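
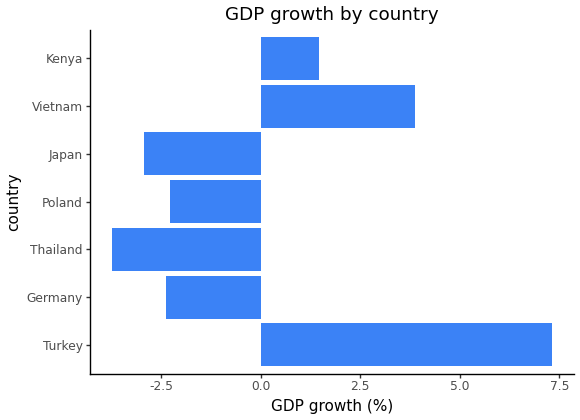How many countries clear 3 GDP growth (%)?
Above 3: Turkey, Vietnam.

2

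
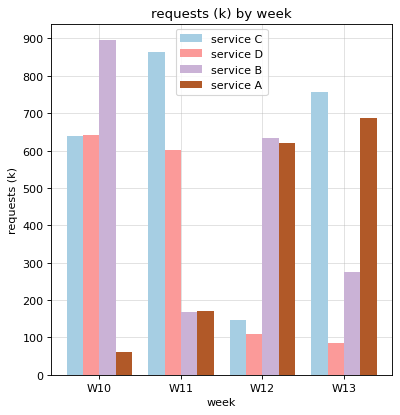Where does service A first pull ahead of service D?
W12

W11: service A ≈ 200 vs service D ≈ 600 (not yet); W12: service A ≈ 600 vs service D ≈ 100 (first crossover).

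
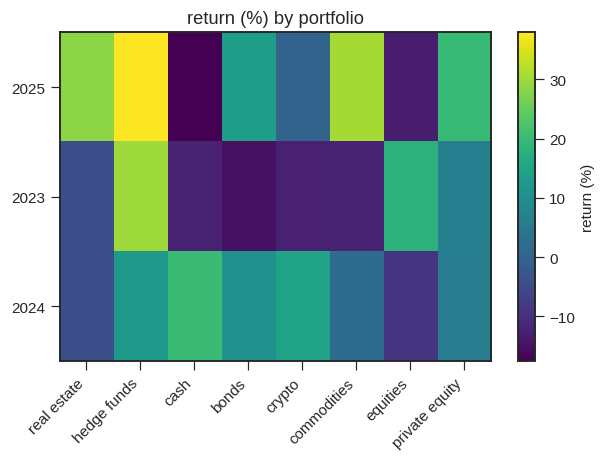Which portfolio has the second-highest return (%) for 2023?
equities

Top 3 for 2023: hedge funds ≈ 30, equities ≈ 20, private equity ≈ 5.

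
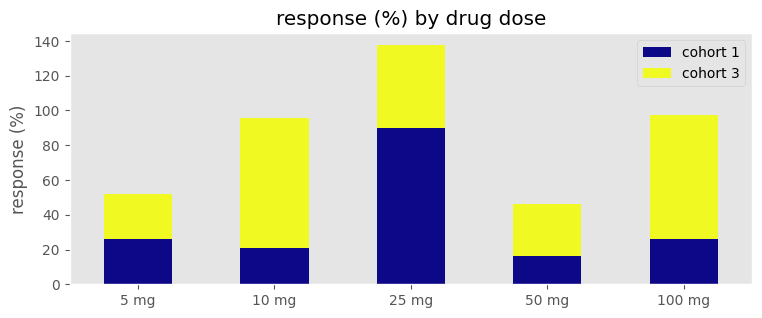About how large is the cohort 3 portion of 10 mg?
cohort 3 top ≈ 100, bottom ≈ 20; segment ≈ 80.

≈ 80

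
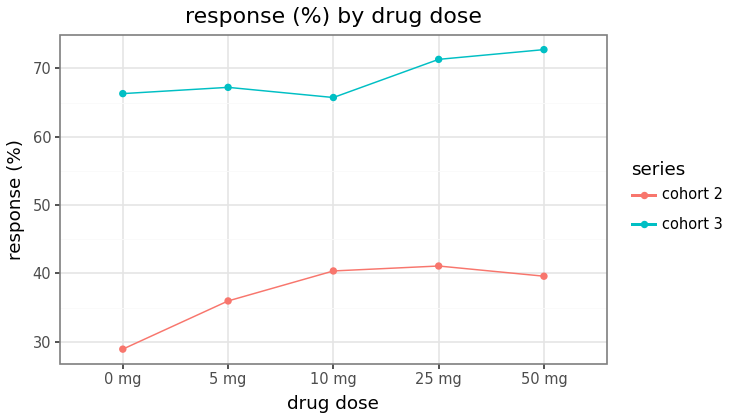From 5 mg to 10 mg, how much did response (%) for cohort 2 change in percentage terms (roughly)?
≈ +14.3%

5 mg ≈ 35, 10 mg ≈ 40; (40 − 35) / 35 ≈ +14.3%.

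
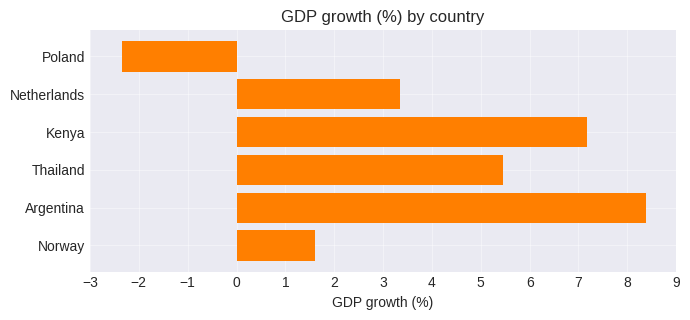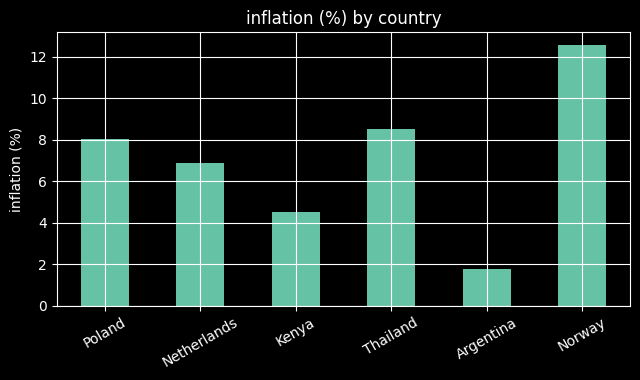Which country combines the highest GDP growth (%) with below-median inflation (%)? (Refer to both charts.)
Chart 2 median inflation (%) ≈ 8; below-median countries: Netherlands, Kenya, Argentina. Among those, Argentina has the highest GDP growth (%) (≈ 8).

Argentina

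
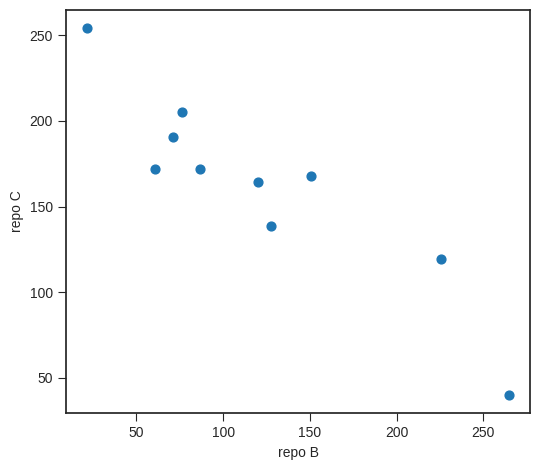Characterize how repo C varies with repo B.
negative, strong

Points are negatively correlated; strong (|r| ≈ 0.9).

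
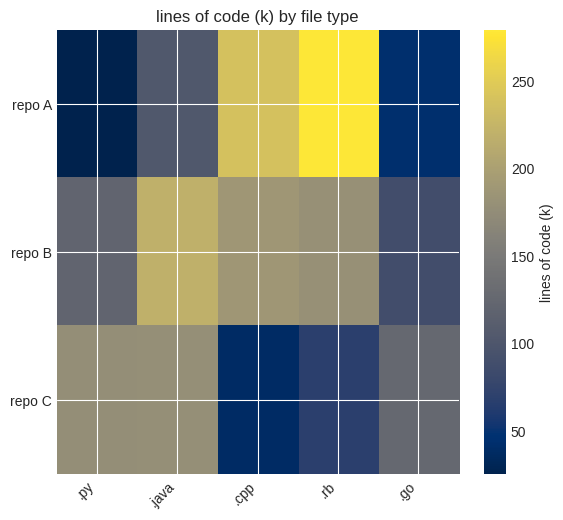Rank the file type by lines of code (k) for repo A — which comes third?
Top 4 for repo A: .rb ≈ 275, .cpp ≈ 250, .java ≈ 100, .go ≈ 50.

.java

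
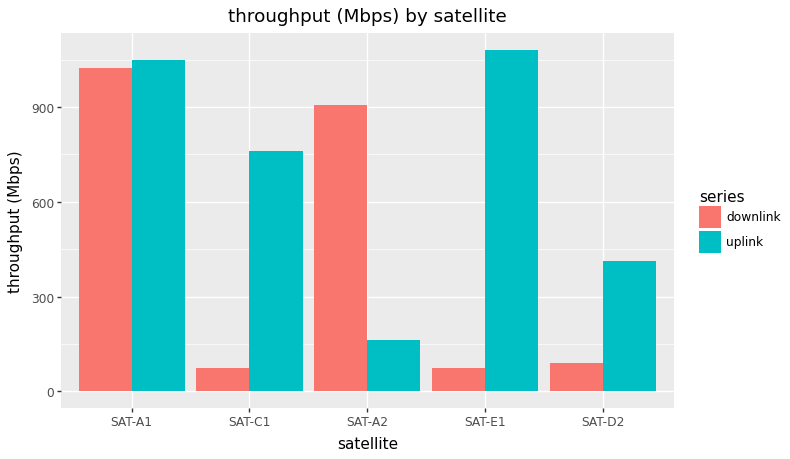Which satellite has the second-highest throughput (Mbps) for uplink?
SAT-A1

Top 3 for uplink: SAT-E1 ≈ 1100, SAT-A1 ≈ 1000, SAT-C1 ≈ 800.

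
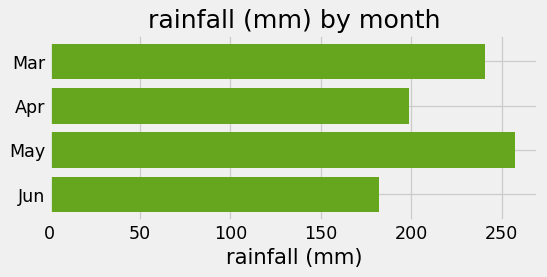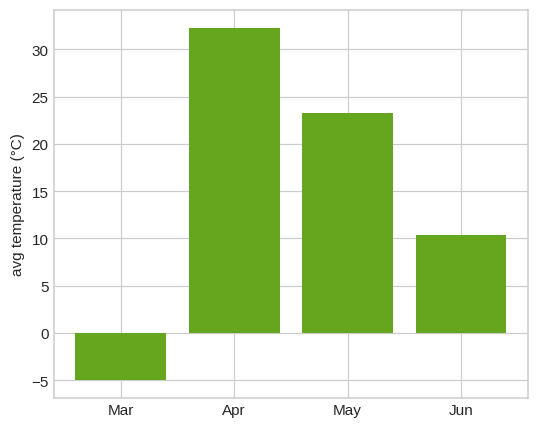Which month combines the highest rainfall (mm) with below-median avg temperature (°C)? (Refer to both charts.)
Mar

Chart 2 median avg temperature (°C) ≈ 15; below-median months: Mar, Jun. Among those, Mar has the highest rainfall (mm) (≈ 250).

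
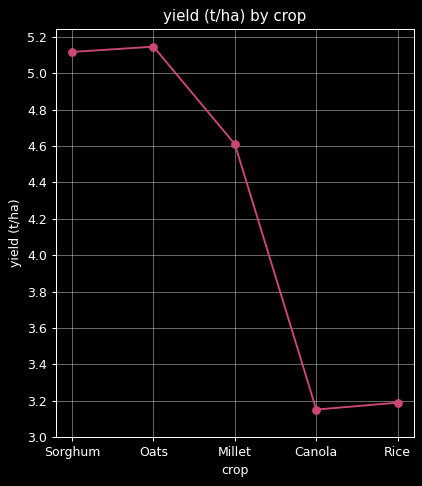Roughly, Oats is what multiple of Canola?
≈ 1.62×

Oats ≈ 5.2, Canola ≈ 3.2; 5.2/3.2 ≈ 1.62.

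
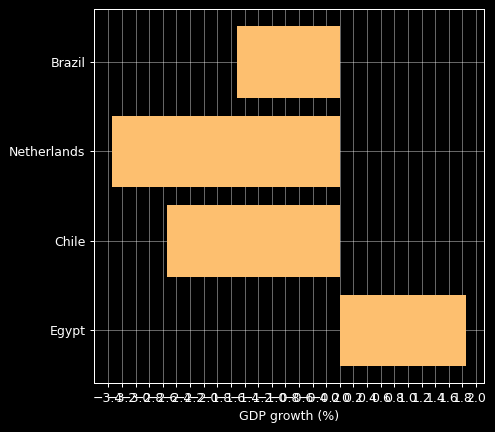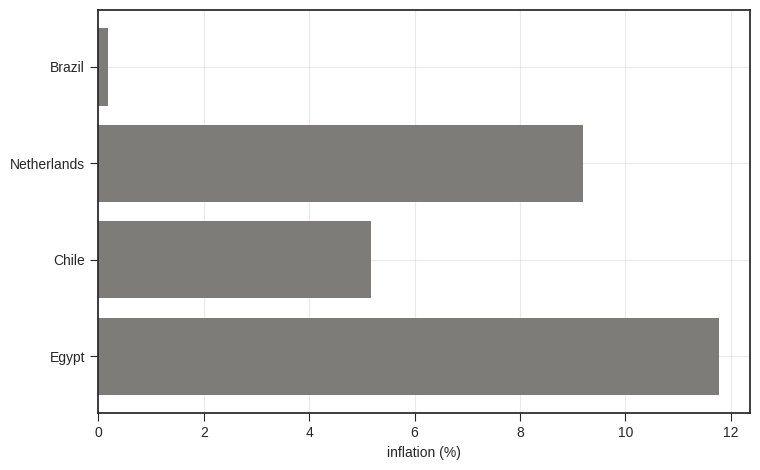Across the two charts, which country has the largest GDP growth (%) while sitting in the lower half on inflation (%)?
Brazil

Chart 2 median inflation (%) ≈ 8; below-median countries: Brazil, Chile. Among those, Brazil has the highest GDP growth (%) (≈ -1.6).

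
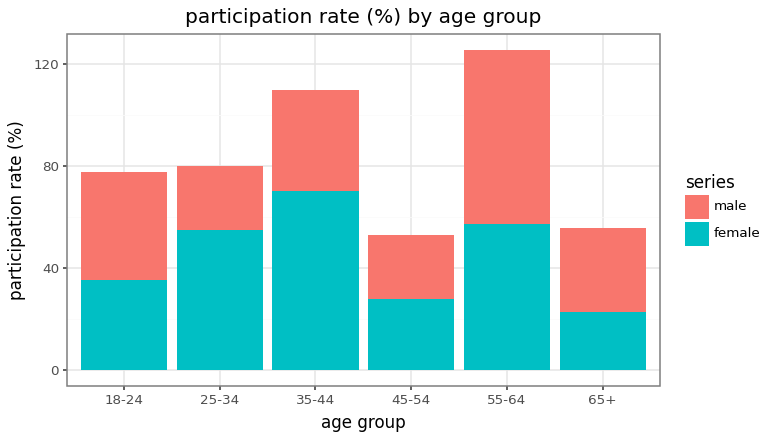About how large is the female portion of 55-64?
female top ≈ 60, bottom ≈ 0; segment ≈ 60.

≈ 60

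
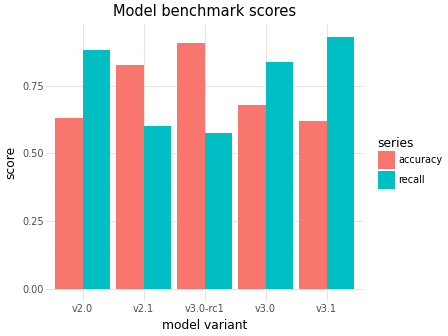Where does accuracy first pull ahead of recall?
v2.1

v2.0: accuracy ≈ 0.6 vs recall ≈ 0.9 (not yet); v2.1: accuracy ≈ 0.8 vs recall ≈ 0.6 (first crossover).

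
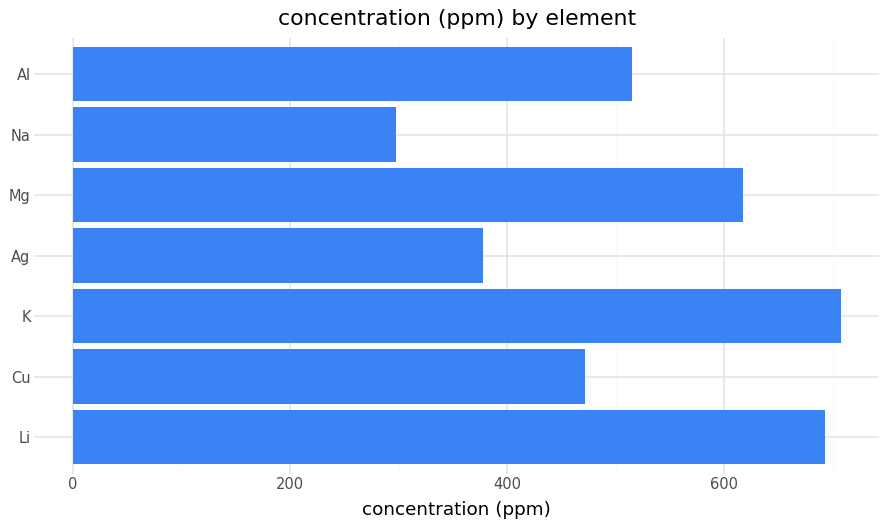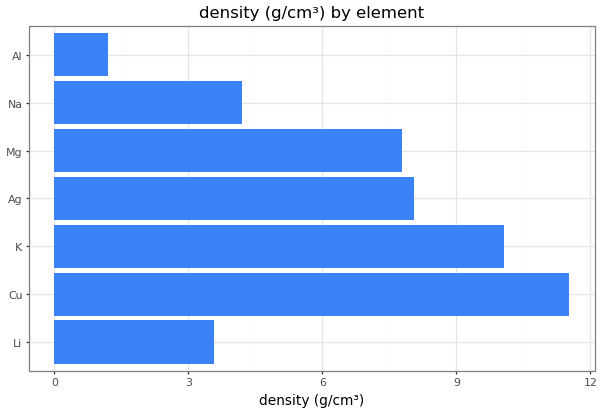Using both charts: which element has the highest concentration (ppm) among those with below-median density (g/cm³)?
Li

Chart 2 median density (g/cm³) ≈ 8; below-median elements: Li, Na, Al. Among those, Li has the highest concentration (ppm) (≈ 700).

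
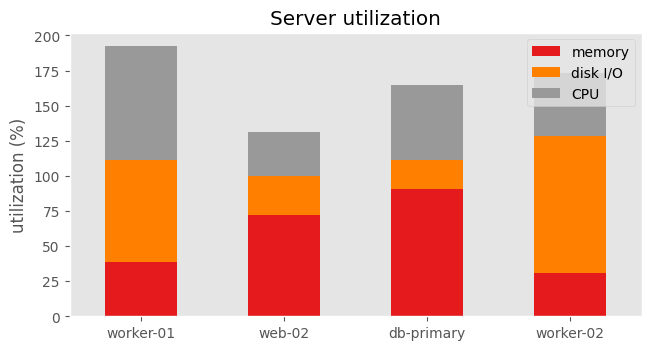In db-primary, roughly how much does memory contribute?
memory top ≈ 100, bottom ≈ 0; segment ≈ 100.

≈ 100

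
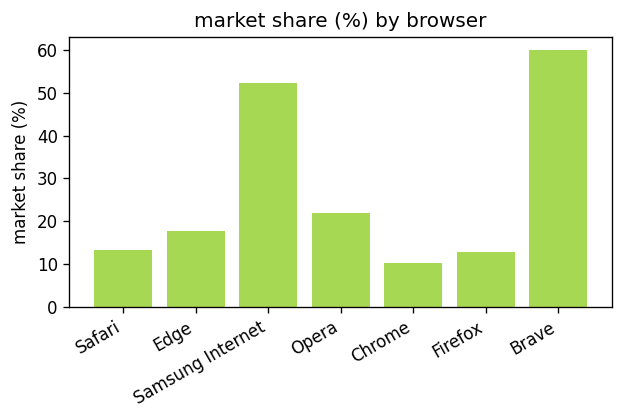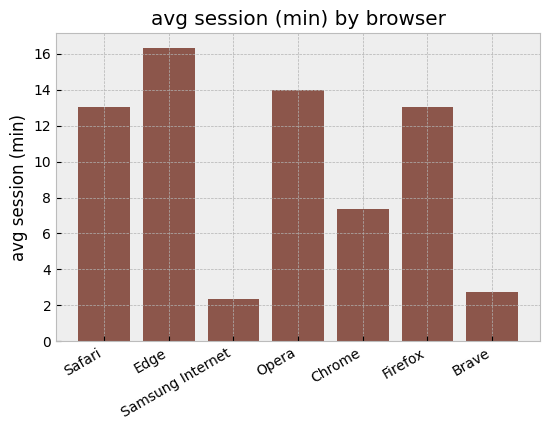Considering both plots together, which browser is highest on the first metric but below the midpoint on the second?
Chart 2 median avg session (min) ≈ 14; below-median browsers: Samsung Internet, Chrome, Brave. Among those, Brave has the highest market share (%) (≈ 60).

Brave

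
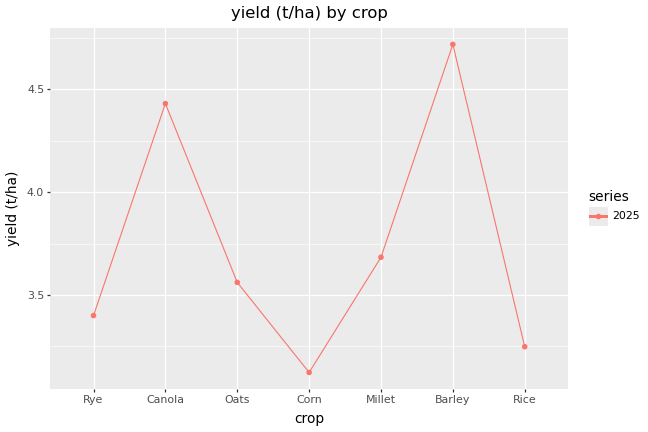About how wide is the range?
Max Barley ≈ 4.8, min Corn ≈ 3.2; range ≈ 1.6.

≈ 1.6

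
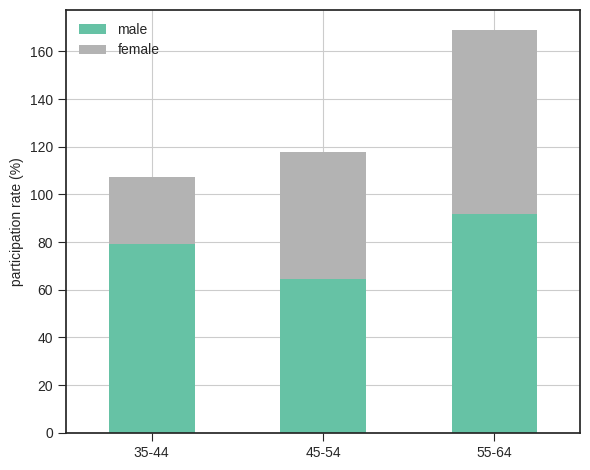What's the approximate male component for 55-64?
male top ≈ 100, bottom ≈ 0; segment ≈ 100.

≈ 100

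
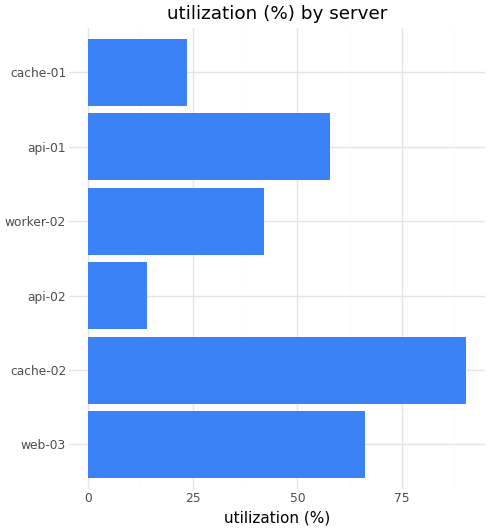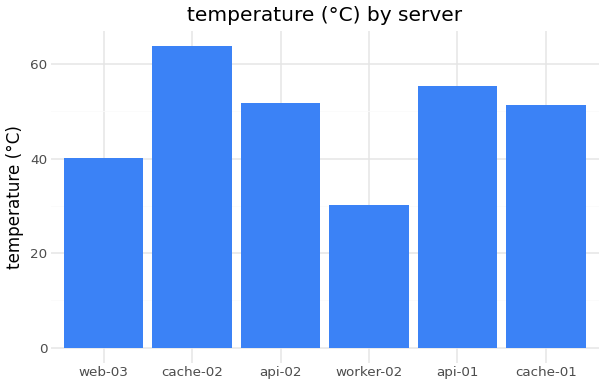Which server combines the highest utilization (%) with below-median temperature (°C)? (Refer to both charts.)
web-03

Chart 2 median temperature (°C) ≈ 50; below-median servers: web-03, worker-02, cache-01. Among those, web-03 has the highest utilization (%) (≈ 70).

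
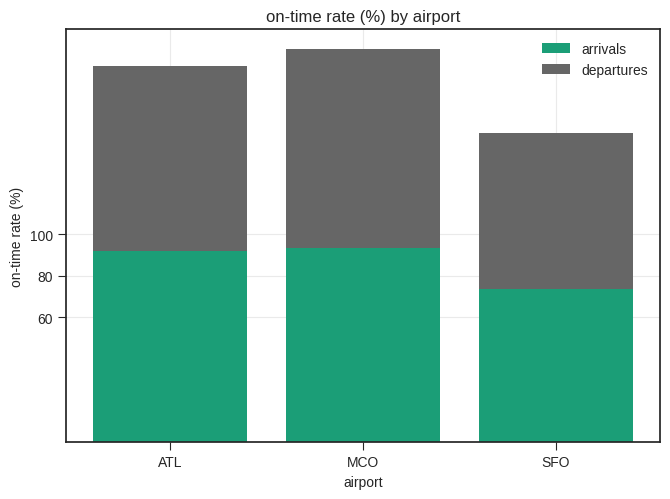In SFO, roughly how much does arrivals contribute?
arrivals top ≈ 80, bottom ≈ 0; segment ≈ 80.

≈ 80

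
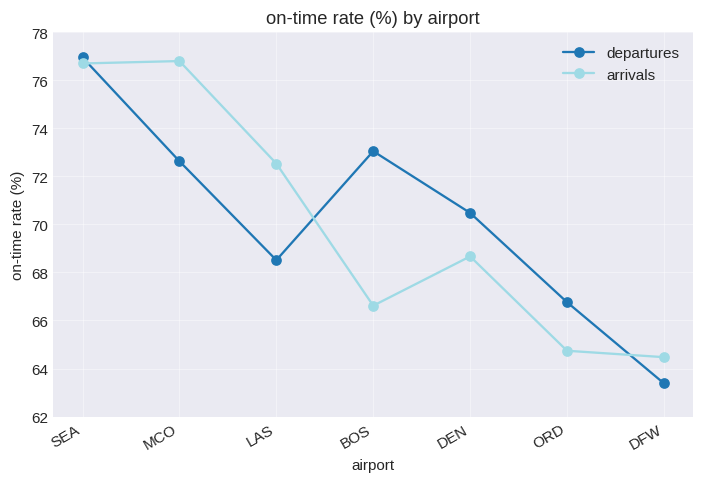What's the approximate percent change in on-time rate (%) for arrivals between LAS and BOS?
≈ -8.3%

LAS ≈ 72, BOS ≈ 66; (66 − 72) / 72 ≈ -8.3%.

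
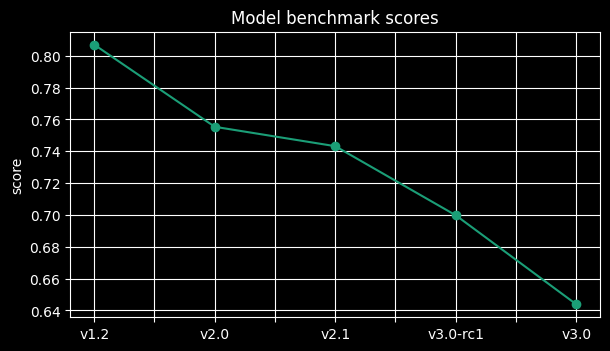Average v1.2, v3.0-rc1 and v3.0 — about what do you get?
(0.80 + 0.70 + 0.64) / 3 ≈ 0.71.

≈ 0.71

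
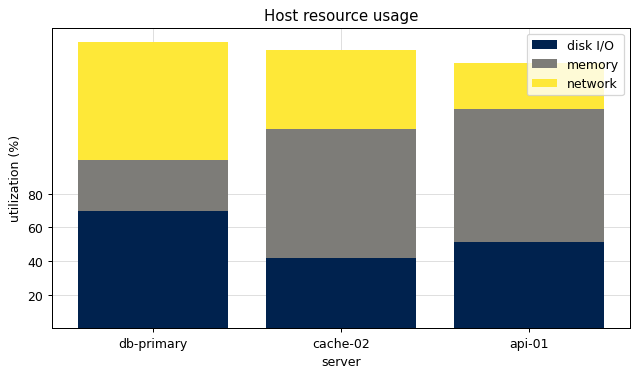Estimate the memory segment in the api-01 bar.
≈ 80

memory top ≈ 140, bottom ≈ 60; segment ≈ 80.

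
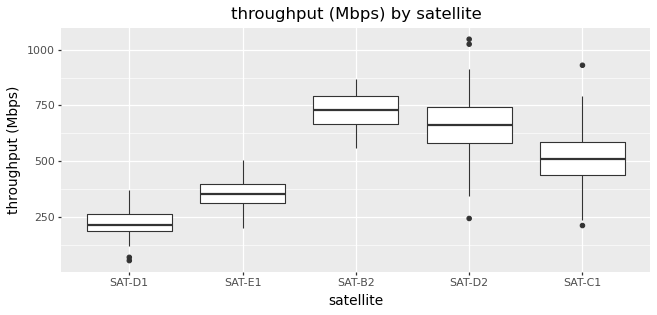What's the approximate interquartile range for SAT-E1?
Q3 ≈ 400, Q1 ≈ 300; IQR ≈ 100.

≈ 100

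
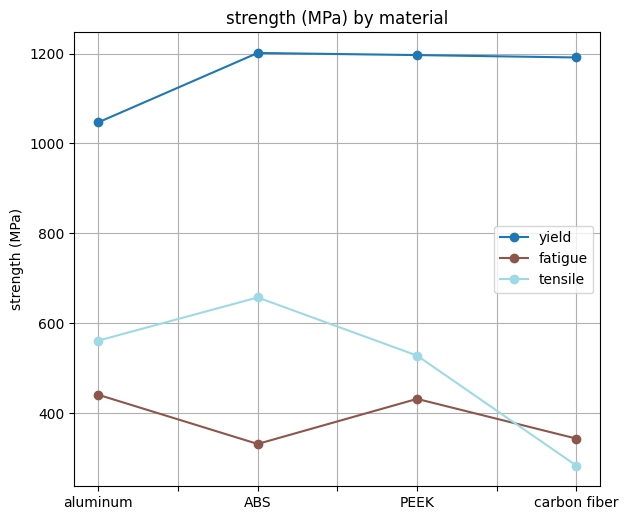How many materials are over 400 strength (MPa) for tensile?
Above 400: aluminum, ABS, PEEK.

3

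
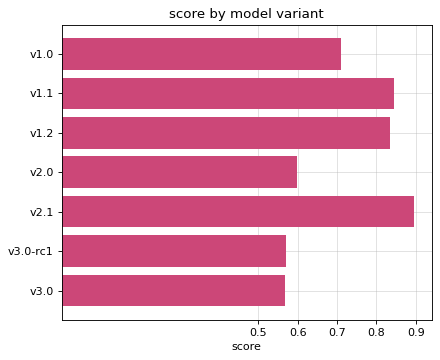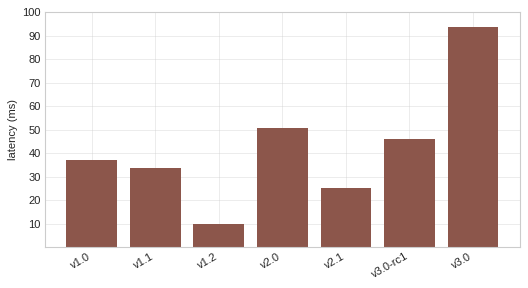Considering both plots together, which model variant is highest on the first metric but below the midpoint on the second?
v2.1

Chart 2 median latency (ms) ≈ 40; below-median model variants: v1.1, v1.2, v2.1. Among those, v2.1 has the highest score (≈ 0.9).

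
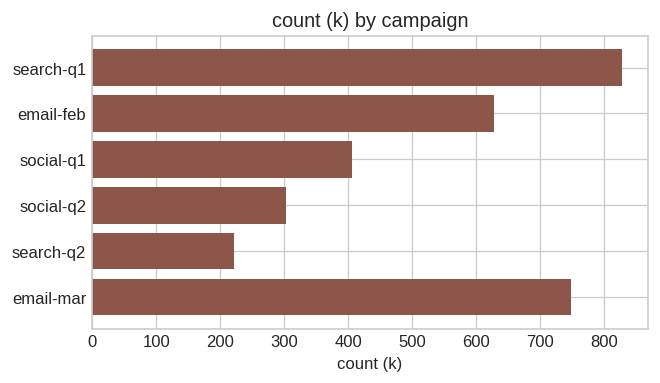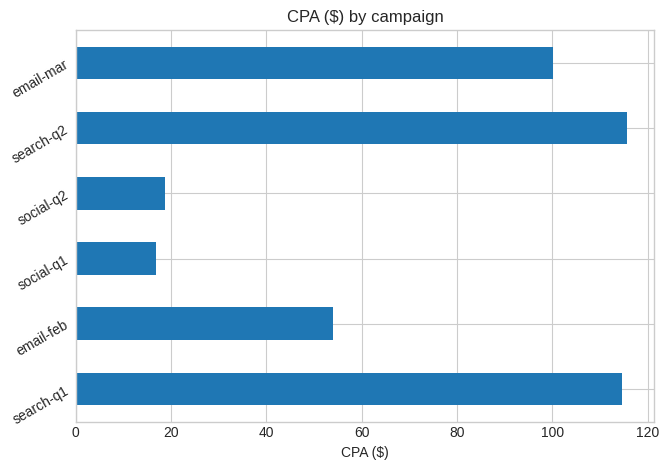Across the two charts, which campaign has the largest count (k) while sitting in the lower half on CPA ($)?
email-feb

Chart 2 median CPA ($) ≈ 80; below-median campaigns: email-feb, social-q1, social-q2. Among those, email-feb has the highest count (k) (≈ 600).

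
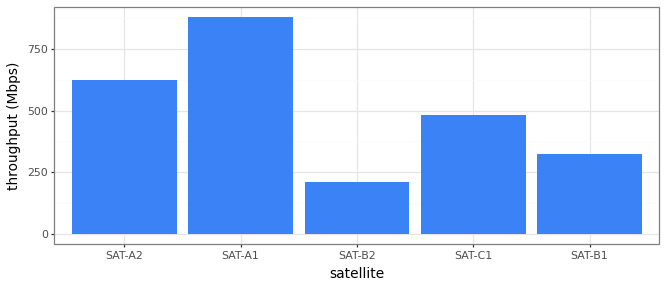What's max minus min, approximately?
Max SAT-A1 ≈ 900, min SAT-B2 ≈ 200; range ≈ 700.

≈ 700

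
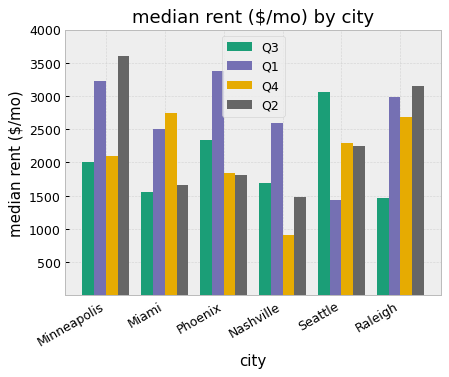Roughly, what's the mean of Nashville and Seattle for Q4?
(1000 + 2500) / 2 ≈ 1750.

≈ 1750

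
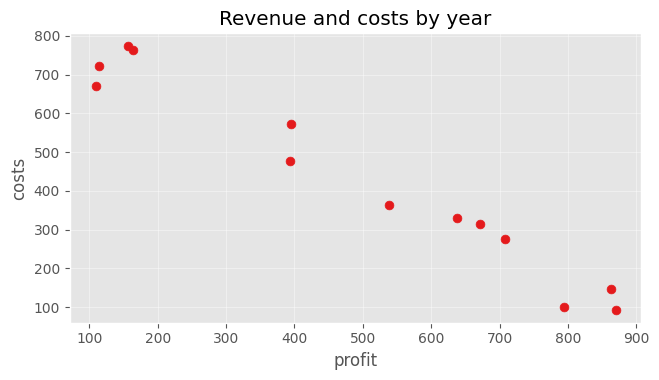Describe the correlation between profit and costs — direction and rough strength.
Points are negatively correlated; strong (|r| ≈ 1.0).

negative, strong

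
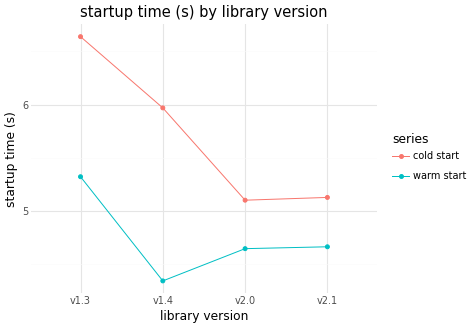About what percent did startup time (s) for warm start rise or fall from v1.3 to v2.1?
v1.3 ≈ 5.4, v2.1 ≈ 4.6; (4.6 − 5.4) / 5.4 ≈ -14.8%.

≈ -14.8%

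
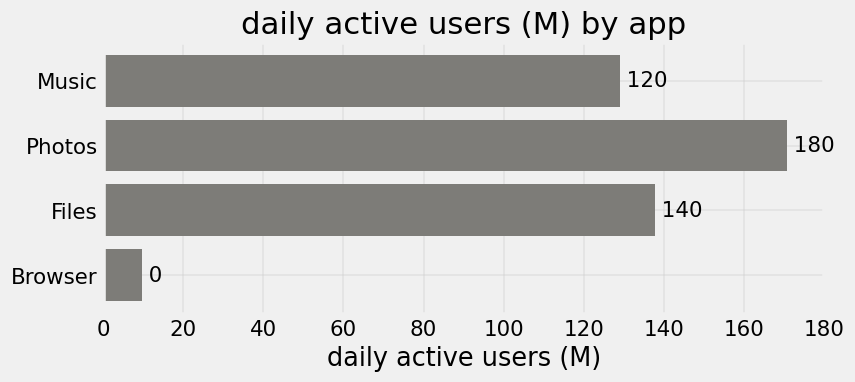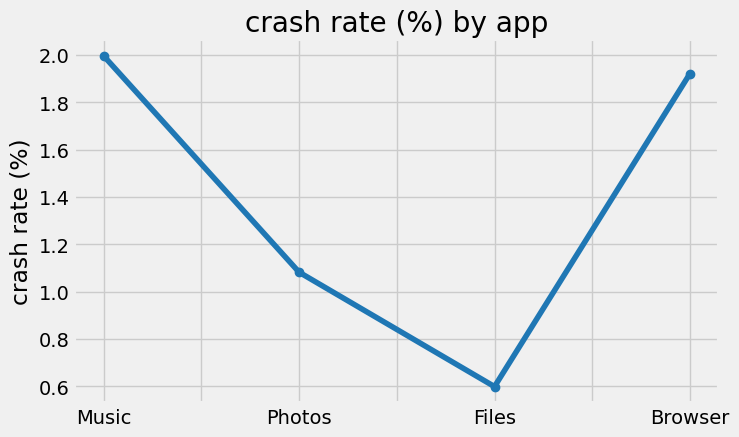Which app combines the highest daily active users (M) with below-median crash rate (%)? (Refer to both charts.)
Photos

Chart 2 median crash rate (%) ≈ 1.6; below-median apps: Photos, Files. Among those, Photos has the highest daily active users (M) (≈ 180).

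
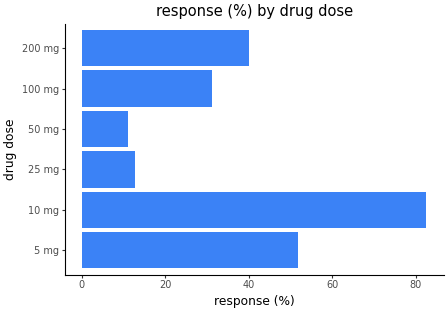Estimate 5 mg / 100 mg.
≈ 1.67×

5 mg ≈ 50, 100 mg ≈ 30; 50/30 ≈ 1.67.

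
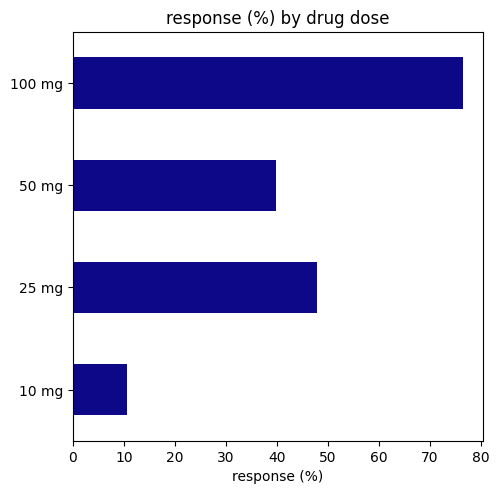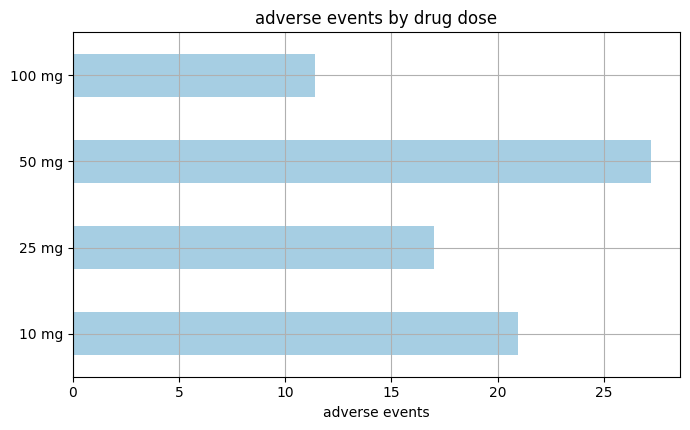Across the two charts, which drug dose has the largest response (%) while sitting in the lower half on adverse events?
Chart 2 median adverse events ≈ 20; below-median drug doses: 25 mg, 100 mg. Among those, 100 mg has the highest response (%) (≈ 80).

100 mg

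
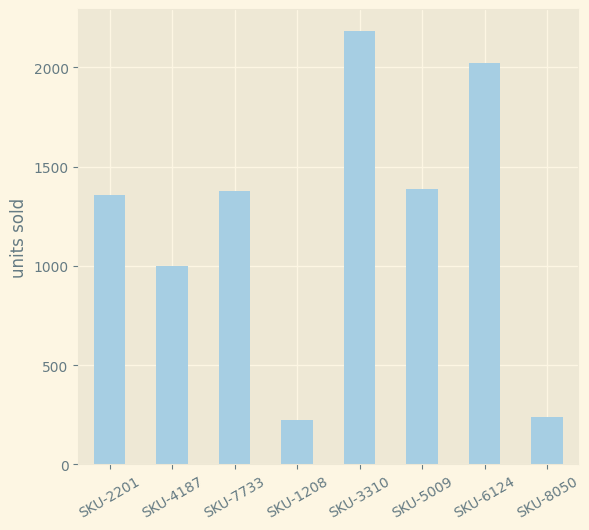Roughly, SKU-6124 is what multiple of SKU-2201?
≈ 1.43×

SKU-6124 ≈ 2000, SKU-2201 ≈ 1400; 2000/1400 ≈ 1.43.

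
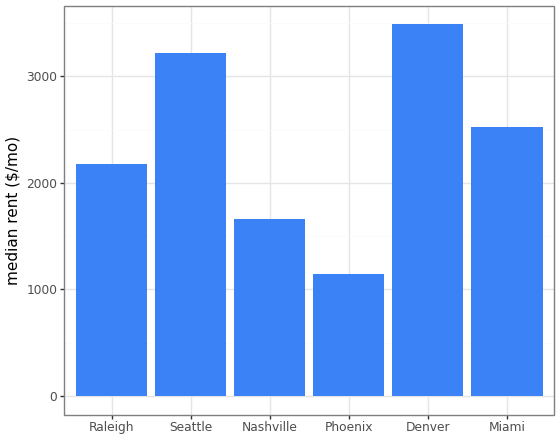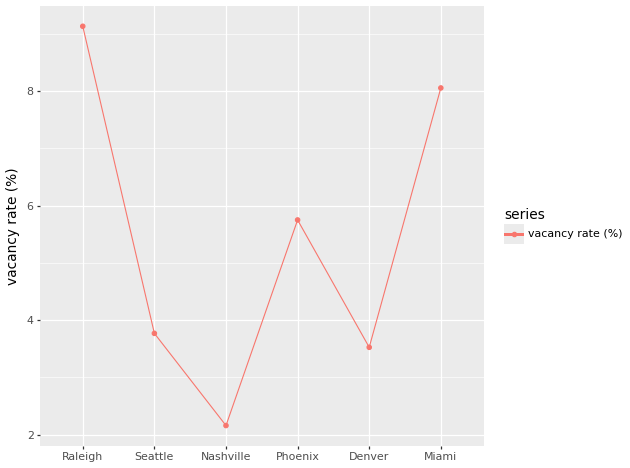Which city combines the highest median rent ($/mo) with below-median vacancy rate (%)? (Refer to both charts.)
Chart 2 median vacancy rate (%) ≈ 5; below-median cities: Seattle, Nashville, Denver. Among those, Denver has the highest median rent ($/mo) (≈ 3500).

Denver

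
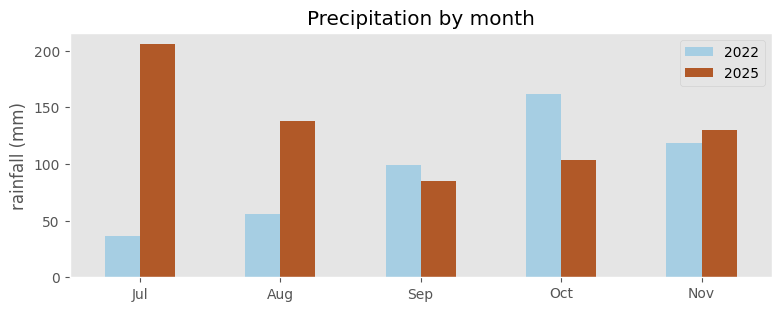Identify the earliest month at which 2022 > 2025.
Sep

Aug: 2022 ≈ 60 vs 2025 ≈ 140 (not yet); Sep: 2022 ≈ 100 vs 2025 ≈ 80 (first crossover).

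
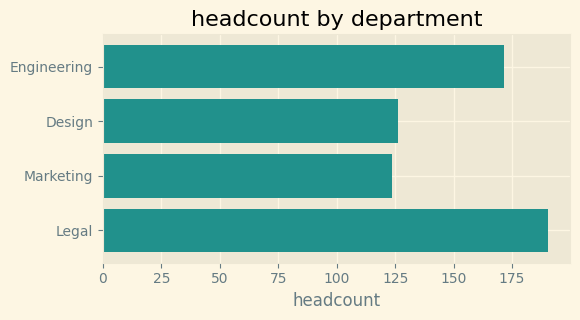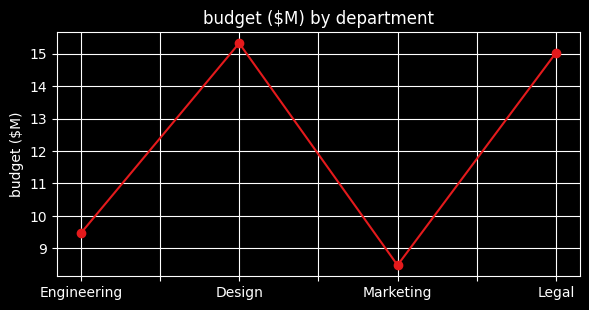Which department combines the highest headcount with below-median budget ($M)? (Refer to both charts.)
Chart 2 median budget ($M) ≈ 12; below-median departments: Engineering, Marketing. Among those, Engineering has the highest headcount (≈ 180).

Engineering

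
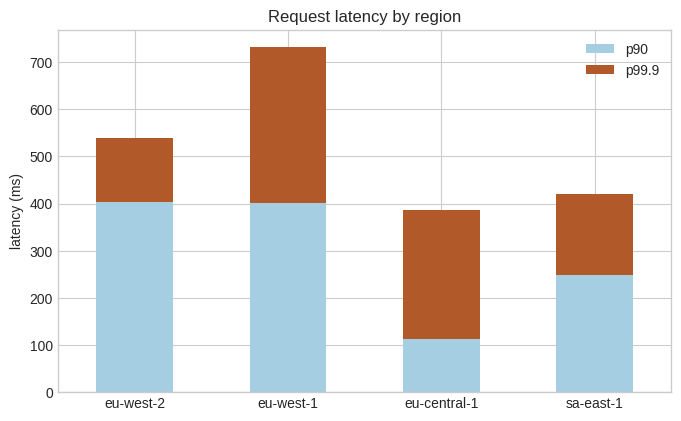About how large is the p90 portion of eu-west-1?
p90 top ≈ 400, bottom ≈ 0; segment ≈ 400.

≈ 400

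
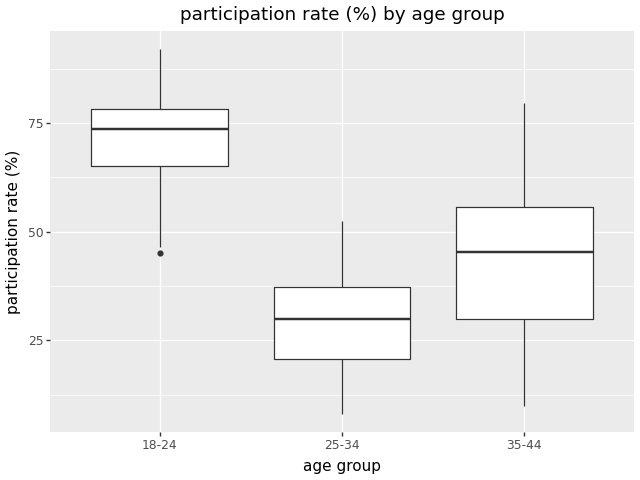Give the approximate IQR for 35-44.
≈ 25

Q3 ≈ 55, Q1 ≈ 30; IQR ≈ 25.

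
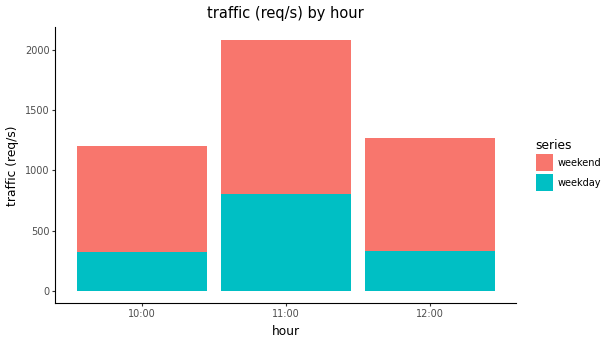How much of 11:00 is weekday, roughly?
≈ 800

weekday top ≈ 800, bottom ≈ 0; segment ≈ 800.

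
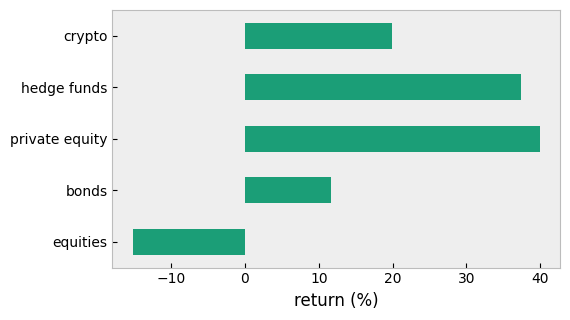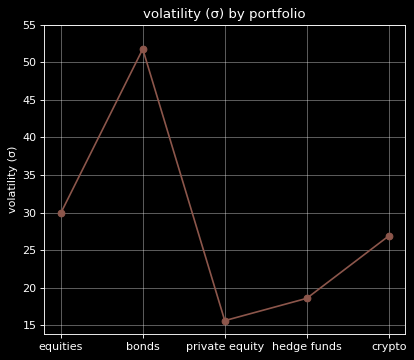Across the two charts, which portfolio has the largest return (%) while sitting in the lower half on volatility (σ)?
Chart 2 median volatility (σ) ≈ 25; below-median portfolios: private equity, hedge funds. Among those, private equity has the highest return (%) (≈ 40).

private equity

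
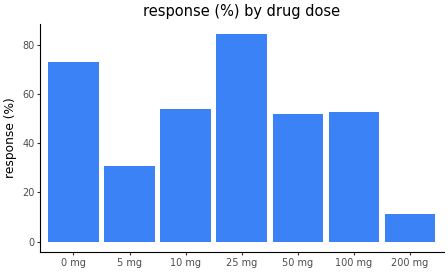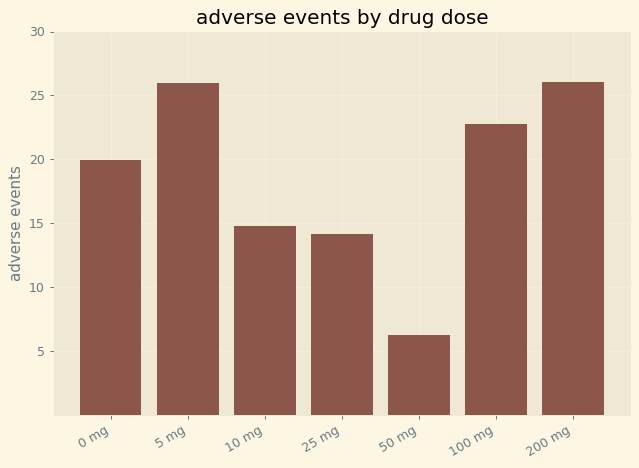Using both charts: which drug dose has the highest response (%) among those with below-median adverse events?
Chart 2 median adverse events ≈ 20; below-median drug doses: 10 mg, 25 mg, 50 mg. Among those, 25 mg has the highest response (%) (≈ 80).

25 mg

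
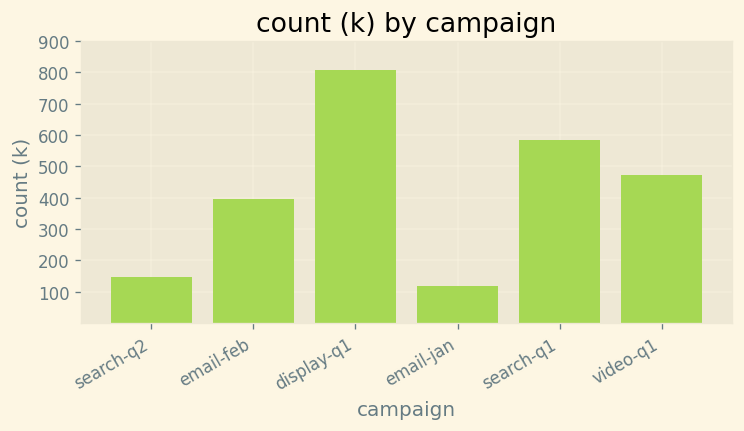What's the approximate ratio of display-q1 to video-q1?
display-q1 ≈ 800, video-q1 ≈ 500; 800/500 ≈ 1.6.

≈ 1.6×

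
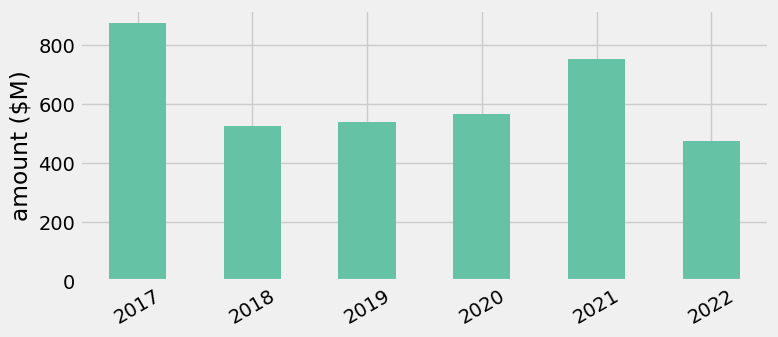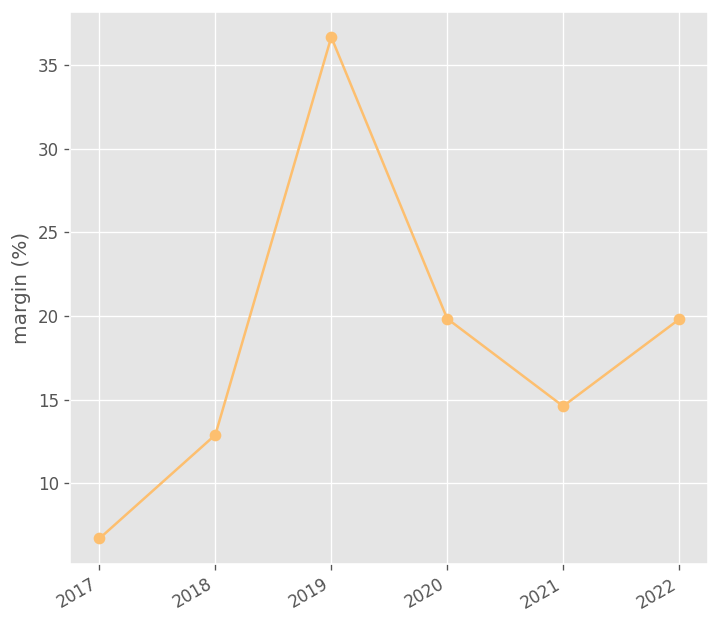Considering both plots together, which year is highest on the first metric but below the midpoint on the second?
Chart 2 median margin (%) ≈ 15; below-median years: 2017, 2018, 2021. Among those, 2017 has the highest amount ($M) (≈ 900).

2017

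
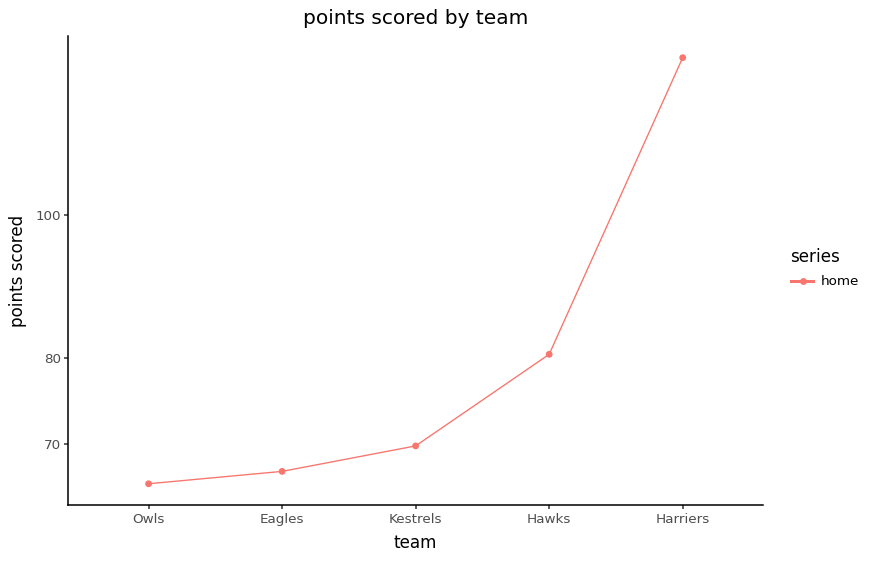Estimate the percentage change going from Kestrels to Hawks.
≈ +14.3%

Kestrels ≈ 70, Hawks ≈ 80; (80 − 70) / 70 ≈ +14.3%.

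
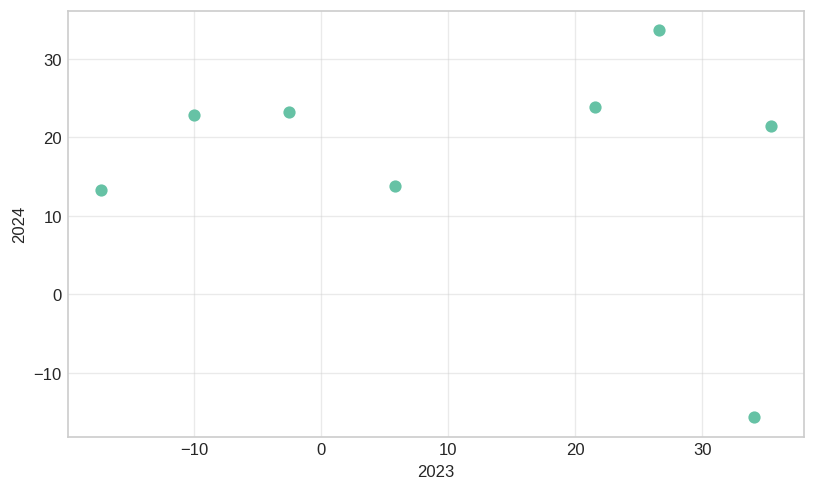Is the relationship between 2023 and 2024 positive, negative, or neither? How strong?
no clear correlation

Points are roughly uncorrelated; weak (|r| ≈ 0.2).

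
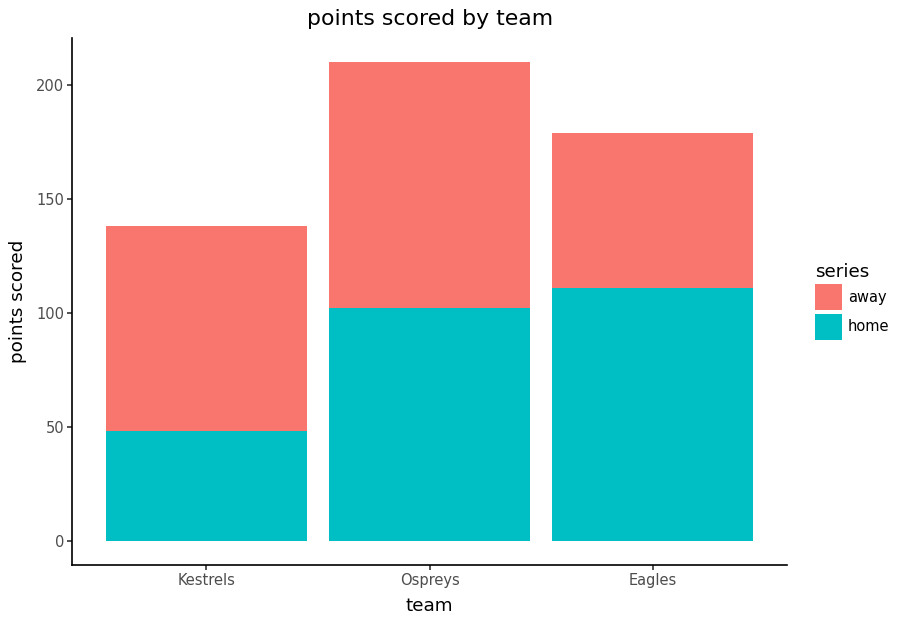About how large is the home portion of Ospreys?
home top ≈ 100, bottom ≈ 0; segment ≈ 100.

≈ 100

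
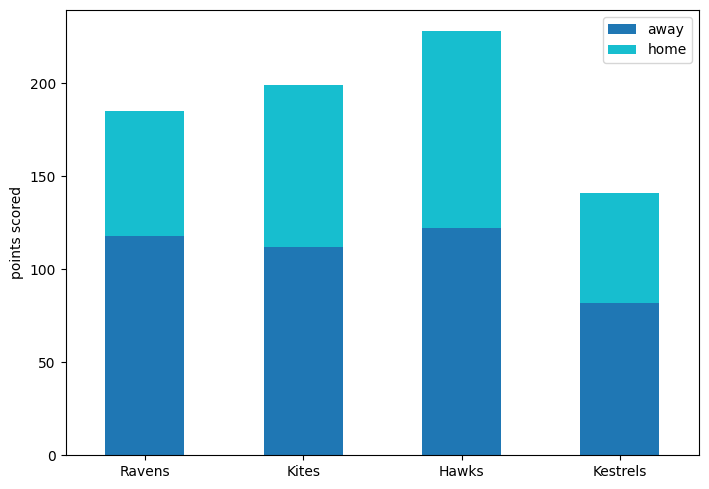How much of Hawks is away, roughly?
≈ 120

away top ≈ 120, bottom ≈ 0; segment ≈ 120.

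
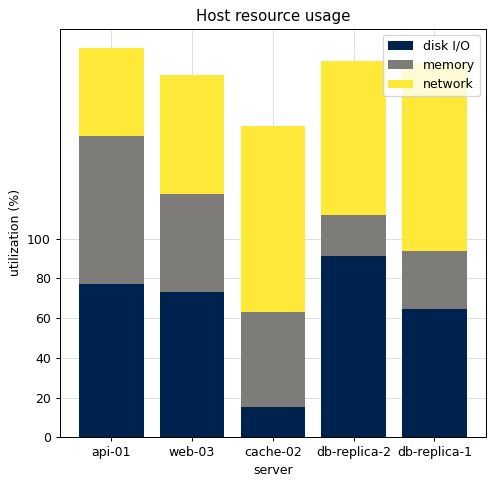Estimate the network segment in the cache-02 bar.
≈ 100

network top ≈ 160, bottom ≈ 60; segment ≈ 100.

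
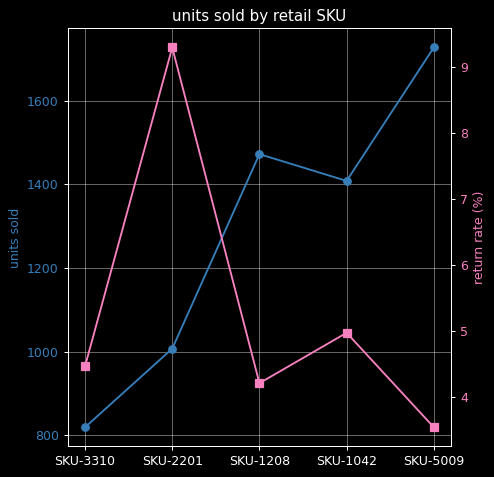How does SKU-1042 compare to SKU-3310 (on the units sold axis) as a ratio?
SKU-1042 ≈ 1400, SKU-3310 ≈ 800; 1400/800 ≈ 1.75.

≈ 1.75×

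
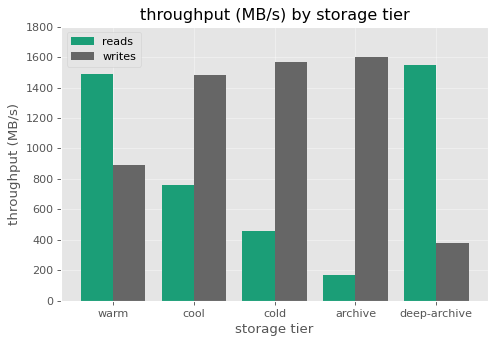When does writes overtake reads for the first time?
warm: writes ≈ 800 vs reads ≈ 1400 (not yet); cool: writes ≈ 1400 vs reads ≈ 800 (first crossover).

cool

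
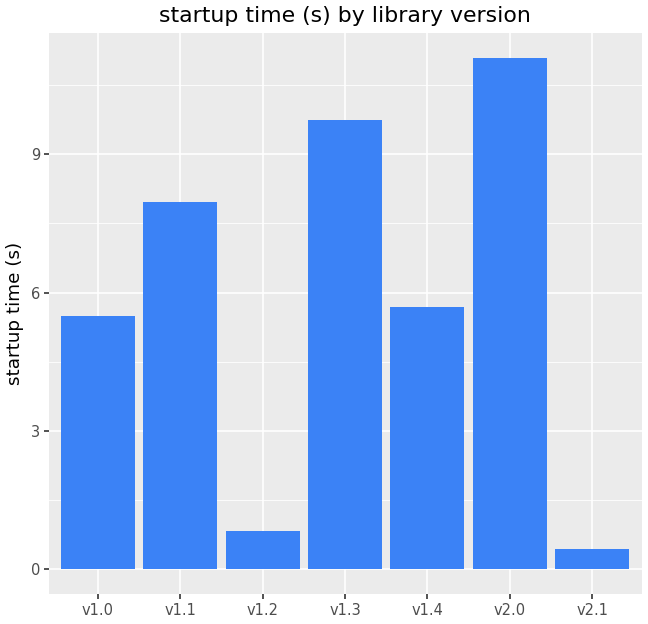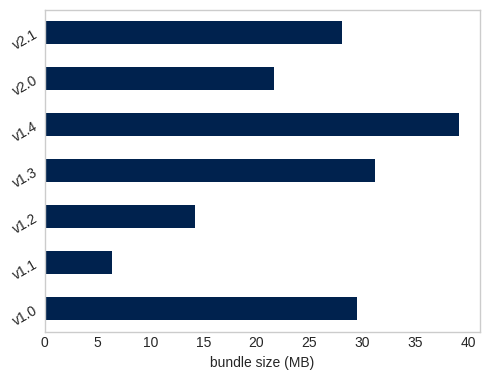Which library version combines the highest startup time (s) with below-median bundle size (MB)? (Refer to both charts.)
v2.0

Chart 2 median bundle size (MB) ≈ 30; below-median library versions: v1.1, v1.2, v2.0. Among those, v2.0 has the highest startup time (s) (≈ 12).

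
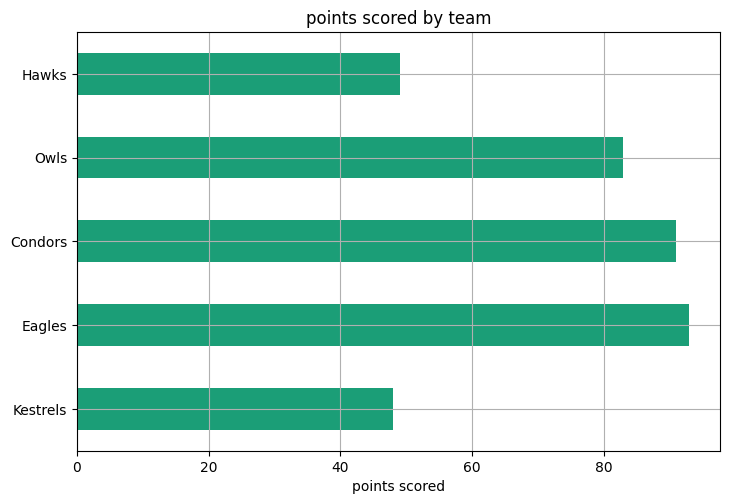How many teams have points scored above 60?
Above 60: Eagles, Condors, Owls.

3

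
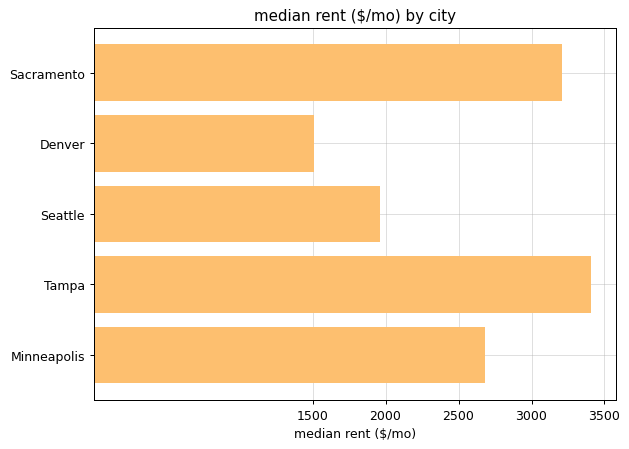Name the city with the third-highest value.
Minneapolis

Top 4: Tampa ≈ 3500, Sacramento ≈ 3000, Minneapolis ≈ 2500, Seattle ≈ 2000.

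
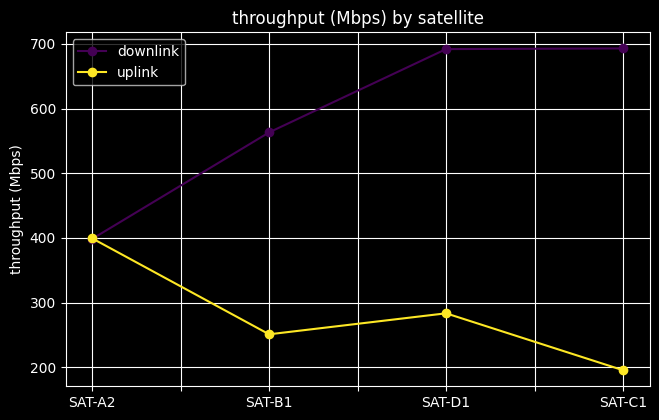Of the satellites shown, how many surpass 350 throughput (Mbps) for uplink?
Above 350: SAT-A2.

1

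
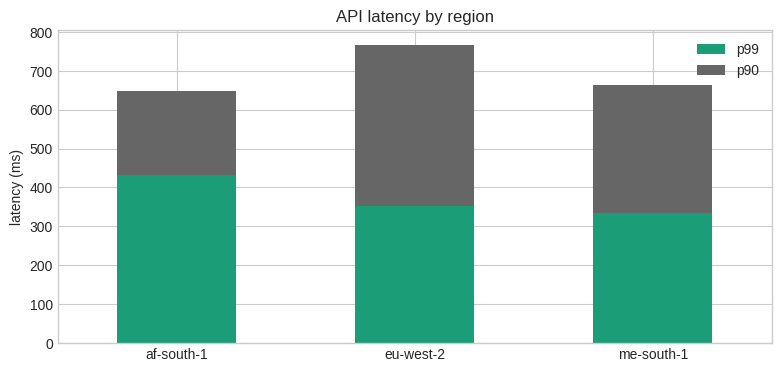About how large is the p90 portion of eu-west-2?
≈ 400

p90 top ≈ 800, bottom ≈ 400; segment ≈ 400.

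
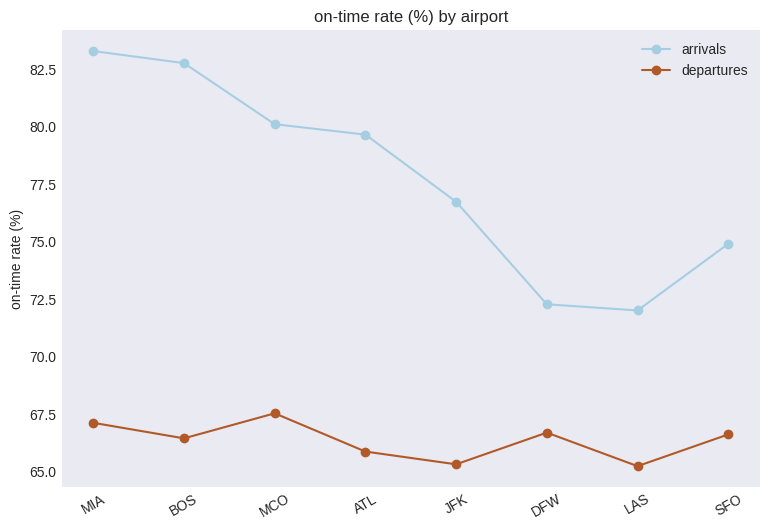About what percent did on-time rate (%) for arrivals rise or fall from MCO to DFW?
≈ -10%

MCO ≈ 80, DFW ≈ 72; (72 − 80) / 80 ≈ -10%.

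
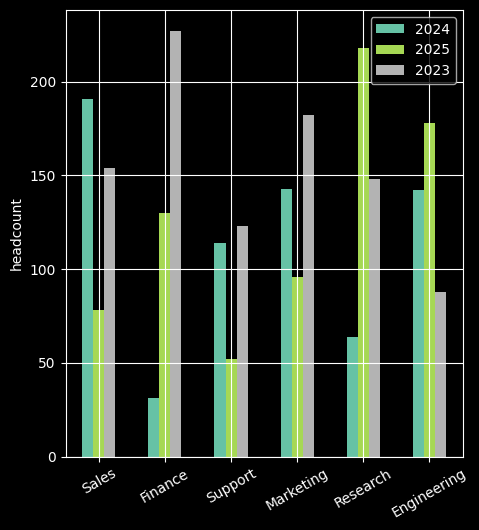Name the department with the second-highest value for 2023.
Marketing

Top 3 for 2023: Finance ≈ 220, Marketing ≈ 180, Sales ≈ 160.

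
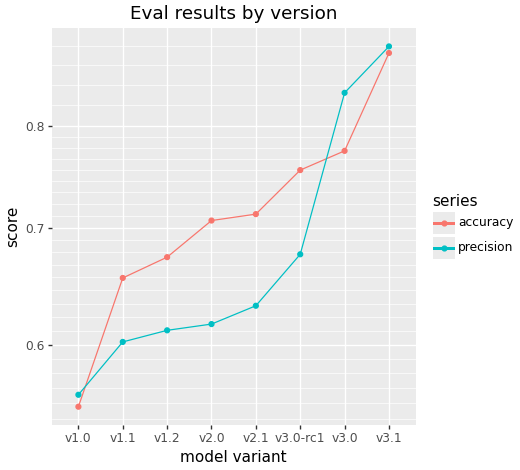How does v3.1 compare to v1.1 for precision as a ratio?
≈ 1.5×

v3.1 ≈ 0.90, v1.1 ≈ 0.60; 0.90/0.60 ≈ 1.5.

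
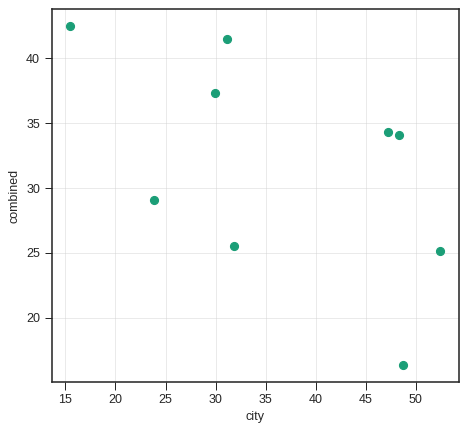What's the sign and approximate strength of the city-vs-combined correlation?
Points are negatively correlated; moderate (|r| ≈ 0.6).

negative, moderate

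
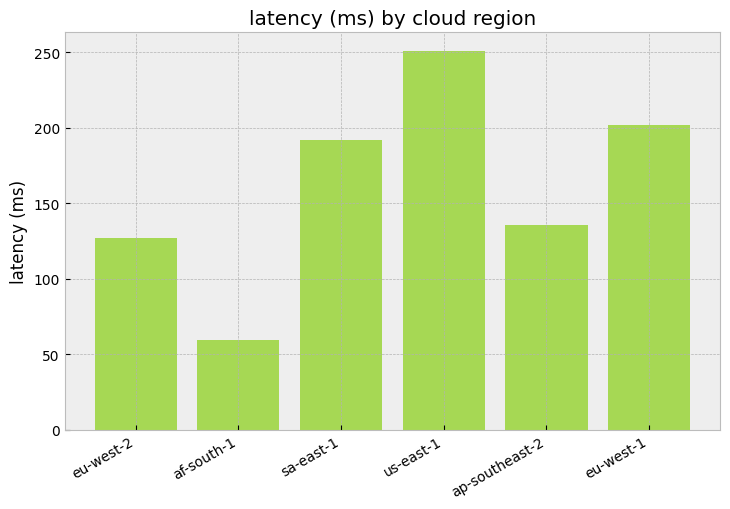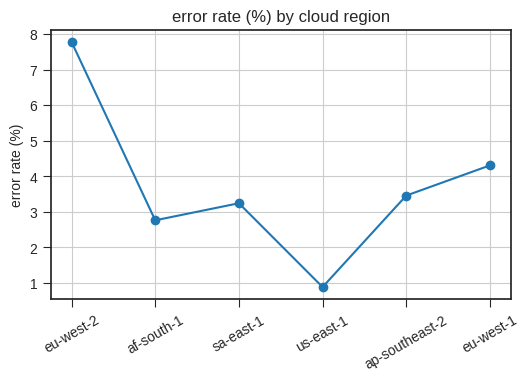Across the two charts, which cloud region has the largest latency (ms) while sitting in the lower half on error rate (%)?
us-east-1

Chart 2 median error rate (%) ≈ 3; below-median cloud regions: af-south-1, sa-east-1, us-east-1. Among those, us-east-1 has the highest latency (ms) (≈ 250).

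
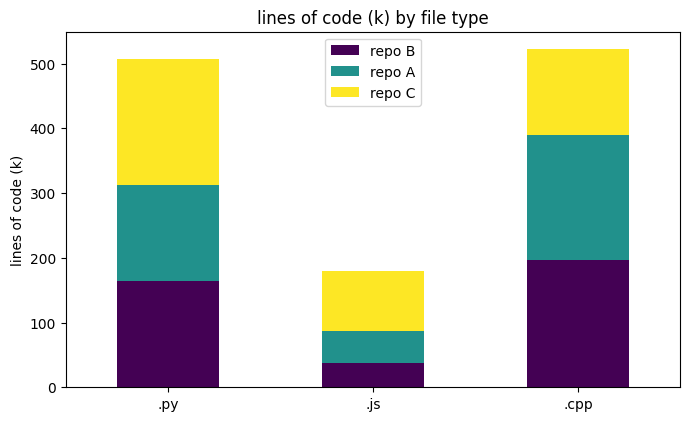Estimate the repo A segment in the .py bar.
≈ 150

repo A top ≈ 300, bottom ≈ 150; segment ≈ 150.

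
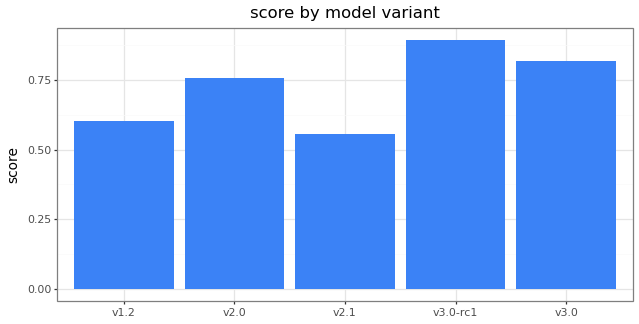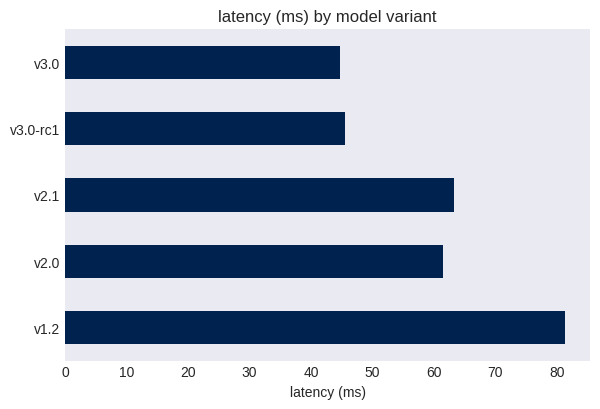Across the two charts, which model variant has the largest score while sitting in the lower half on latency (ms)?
v3.0-rc1

Chart 2 median latency (ms) ≈ 60; below-median model variants: v3.0-rc1, v3.0. Among those, v3.0-rc1 has the highest score (≈ 0.9).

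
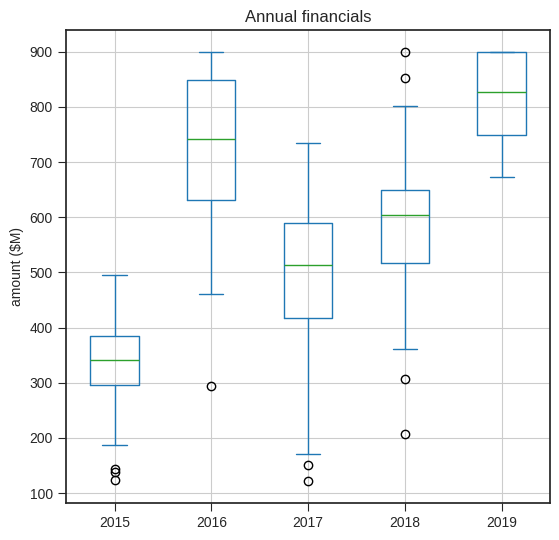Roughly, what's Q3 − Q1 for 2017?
≈ 200

Q3 ≈ 600, Q1 ≈ 400; IQR ≈ 200.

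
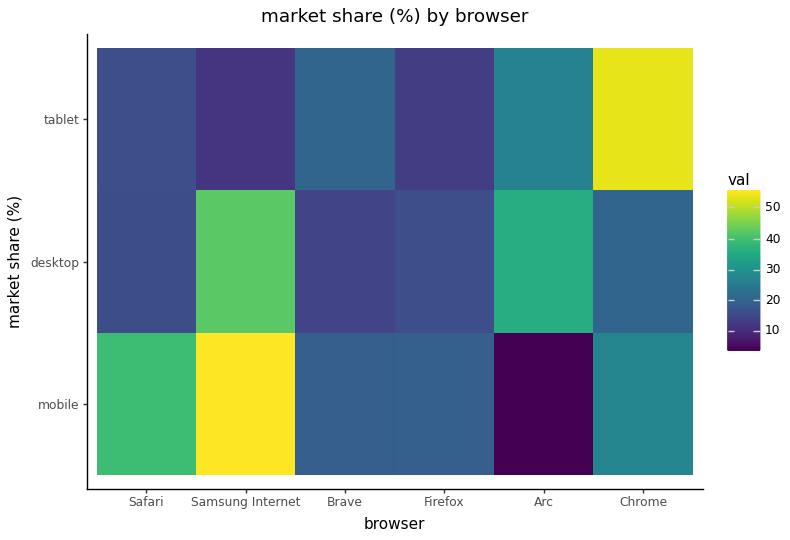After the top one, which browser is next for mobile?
Safari

Top 3 for mobile: Samsung Internet ≈ 55, Safari ≈ 40, Chrome ≈ 25.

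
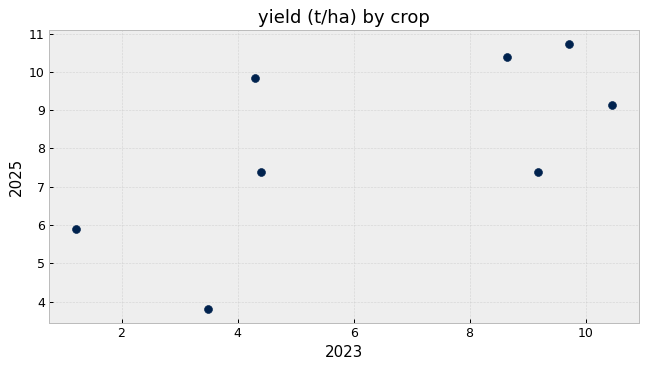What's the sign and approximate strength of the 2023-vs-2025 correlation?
positive, moderate

Points are positively correlated; moderate (|r| ≈ 0.6).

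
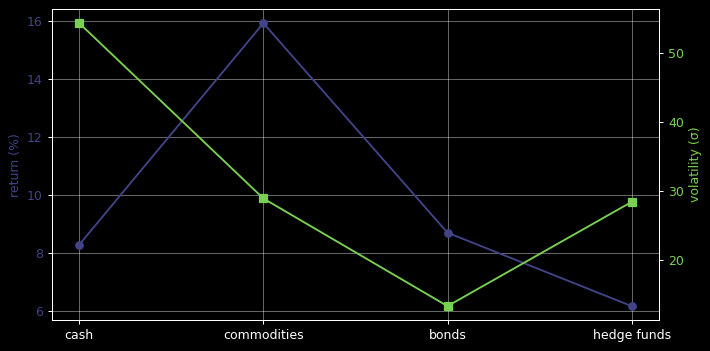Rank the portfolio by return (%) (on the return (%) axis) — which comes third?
Top 4 (on the return (%) axis): commodities ≈ 16, bonds ≈ 9, cash ≈ 8, hedge funds ≈ 6.

cash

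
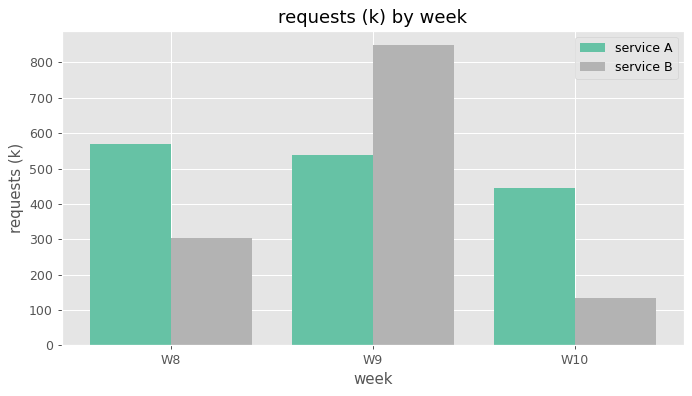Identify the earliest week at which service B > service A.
W8: service B ≈ 300 vs service A ≈ 600 (not yet); W9: service B ≈ 800 vs service A ≈ 500 (first crossover).

W9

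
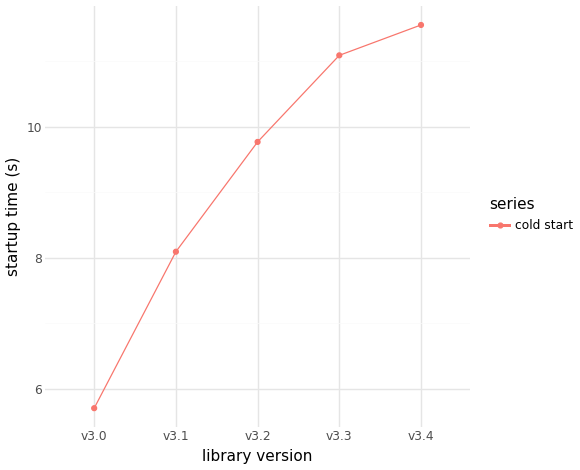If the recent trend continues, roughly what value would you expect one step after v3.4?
≈ 12.25

Last three: 10.0, 11.0, 11.5 → slope ≈ 0.75/step → next ≈ 12.25.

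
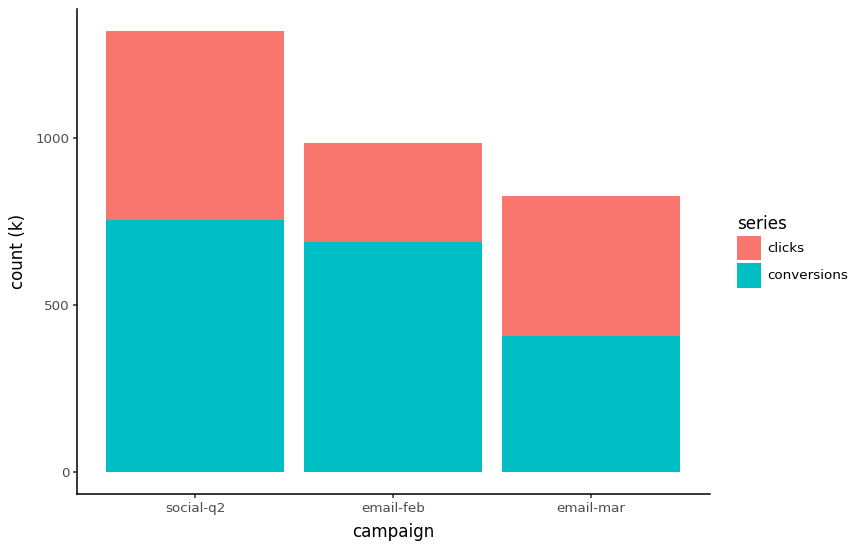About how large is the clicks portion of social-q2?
clicks top ≈ 1400, bottom ≈ 800; segment ≈ 600.

≈ 600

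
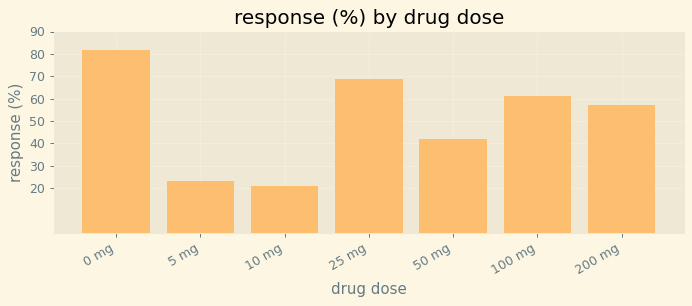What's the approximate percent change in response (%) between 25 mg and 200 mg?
25 mg ≈ 70, 200 mg ≈ 60; (60 − 70) / 70 ≈ -14.3%.

≈ -14.3%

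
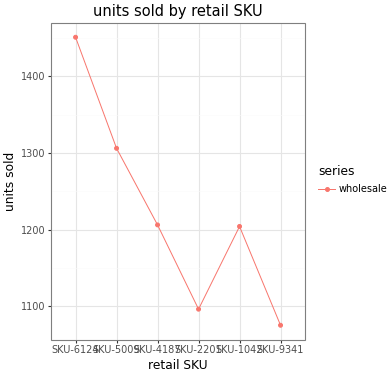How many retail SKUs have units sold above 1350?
Above 1350: SKU-6124.

1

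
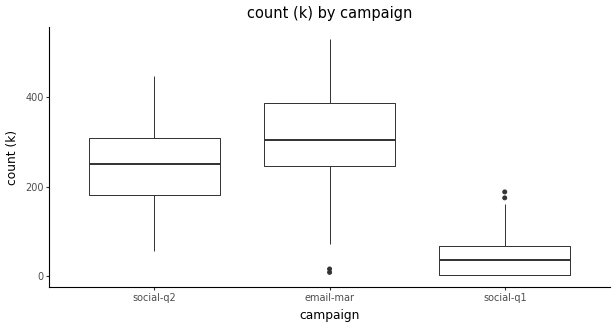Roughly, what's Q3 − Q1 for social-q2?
≈ 125

Q3 ≈ 300, Q1 ≈ 175; IQR ≈ 125.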